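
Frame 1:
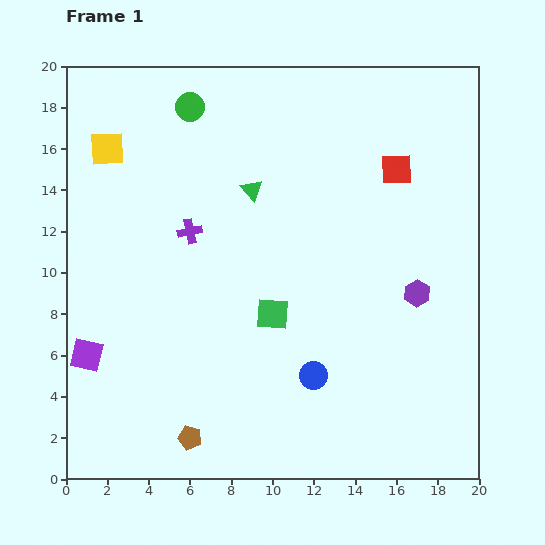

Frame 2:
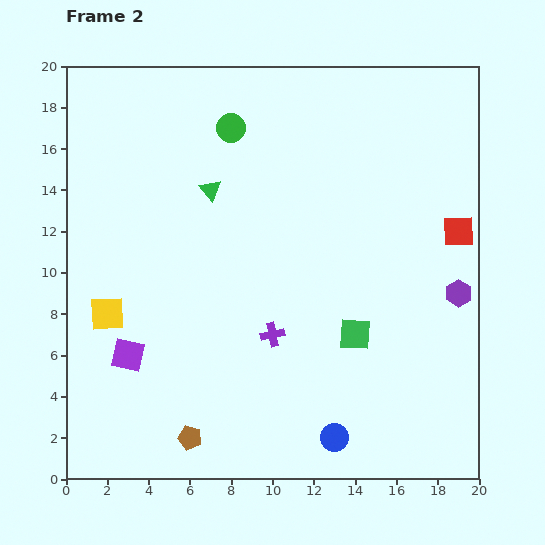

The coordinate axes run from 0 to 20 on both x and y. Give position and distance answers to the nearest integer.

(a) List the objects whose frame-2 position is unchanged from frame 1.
the brown pentagon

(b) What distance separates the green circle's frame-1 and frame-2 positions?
2

The green circle moved from (6, 18) to (8, 17), a distance of √(2² + 1²) ≈ 2.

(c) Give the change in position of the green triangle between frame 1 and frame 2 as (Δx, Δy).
(-2, 0)

The green triangle was at (9, 14) in frame 1 and (7, 14) in frame 2.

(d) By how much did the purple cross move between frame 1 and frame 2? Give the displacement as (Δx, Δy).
(4, -5)

The purple cross was at (6, 12) in frame 1 and (10, 7) in frame 2.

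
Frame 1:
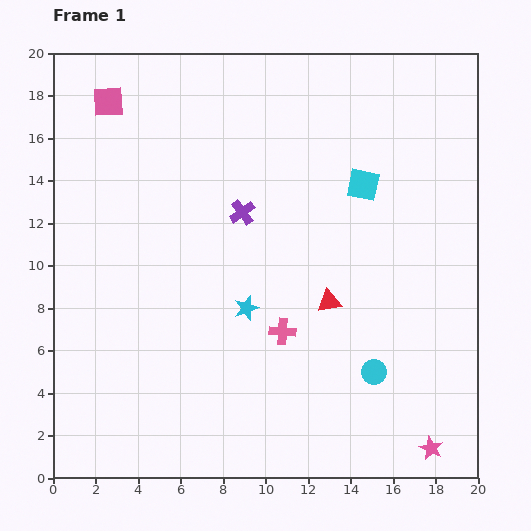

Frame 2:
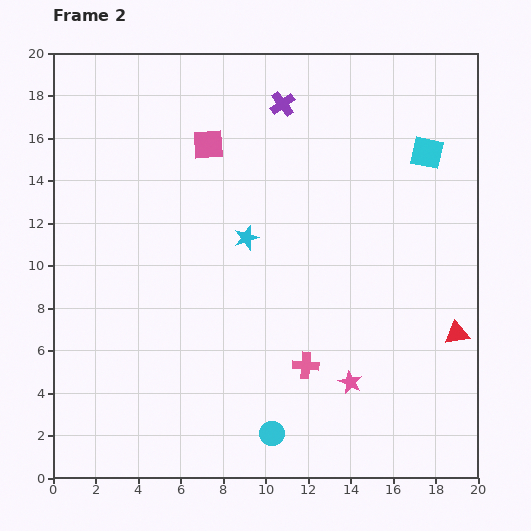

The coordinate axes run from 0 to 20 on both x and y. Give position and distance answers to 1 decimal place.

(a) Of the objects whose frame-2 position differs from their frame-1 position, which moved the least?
the pink cross

(moved 1.9)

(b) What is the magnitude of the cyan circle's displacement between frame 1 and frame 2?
5.6

The cyan circle moved from (15.1, 5.0) to (10.3, 2.1), a distance of √(4.8² + 2.9²) ≈ 5.6.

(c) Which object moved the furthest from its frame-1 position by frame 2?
the red triangle

(moved 6.2; next 5.6)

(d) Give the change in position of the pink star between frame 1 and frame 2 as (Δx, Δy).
(-3.8, 3.1)

The pink star was at (17.8, 1.4) in frame 1 and (14.0, 4.5) in frame 2.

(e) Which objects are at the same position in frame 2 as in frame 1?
none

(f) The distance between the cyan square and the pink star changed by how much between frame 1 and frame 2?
-1.4

Distance in frame 1: 12.8. Distance in frame 2: 11.4.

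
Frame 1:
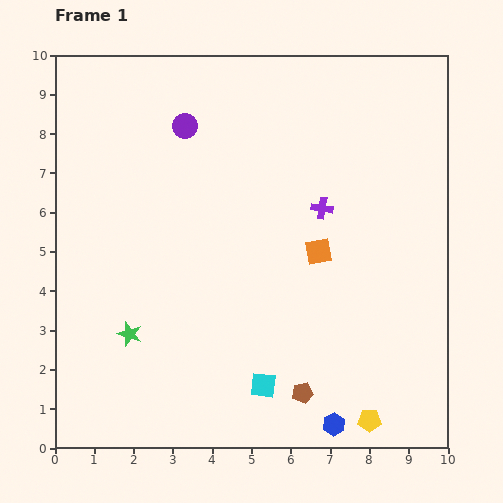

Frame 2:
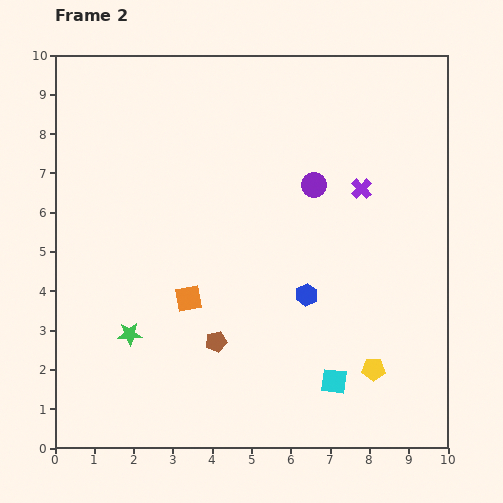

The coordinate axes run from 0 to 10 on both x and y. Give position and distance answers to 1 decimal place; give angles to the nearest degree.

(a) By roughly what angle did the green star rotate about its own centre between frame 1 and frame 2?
23° counter-clockwise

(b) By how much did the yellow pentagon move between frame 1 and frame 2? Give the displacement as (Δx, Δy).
(0.1, 1.3)

The yellow pentagon was at (8.0, 0.7) in frame 1 and (8.1, 2.0) in frame 2.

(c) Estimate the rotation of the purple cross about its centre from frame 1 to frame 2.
37° clockwise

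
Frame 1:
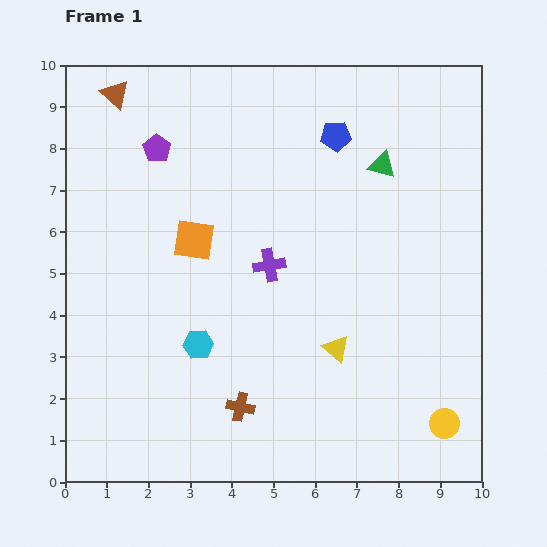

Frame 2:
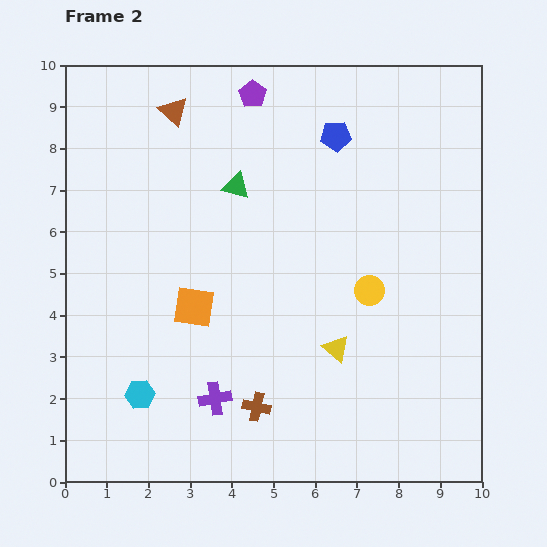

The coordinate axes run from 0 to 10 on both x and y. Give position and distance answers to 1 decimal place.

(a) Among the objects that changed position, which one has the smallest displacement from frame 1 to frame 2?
the brown cross

(moved 0.4)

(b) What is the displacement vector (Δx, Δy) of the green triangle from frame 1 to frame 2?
(-3.5, -0.5)

The green triangle was at (7.6, 7.6) in frame 1 and (4.1, 7.1) in frame 2.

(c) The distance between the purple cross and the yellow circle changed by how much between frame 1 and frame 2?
-1.2

Distance in frame 1: 5.7. Distance in frame 2: 4.5.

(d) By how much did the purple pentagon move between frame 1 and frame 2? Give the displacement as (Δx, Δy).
(2.3, 1.3)

The purple pentagon was at (2.2, 8.0) in frame 1 and (4.5, 9.3) in frame 2.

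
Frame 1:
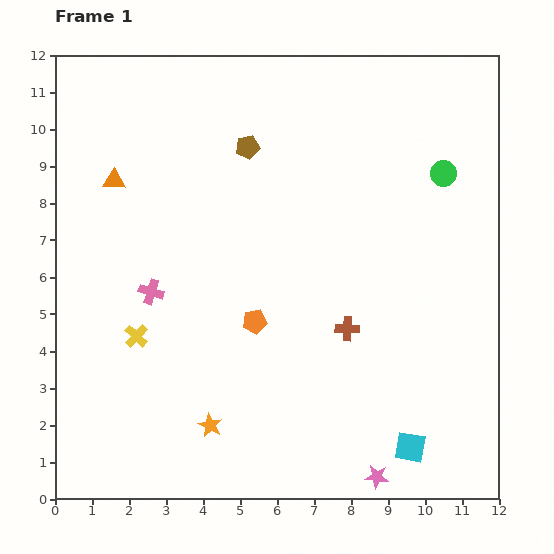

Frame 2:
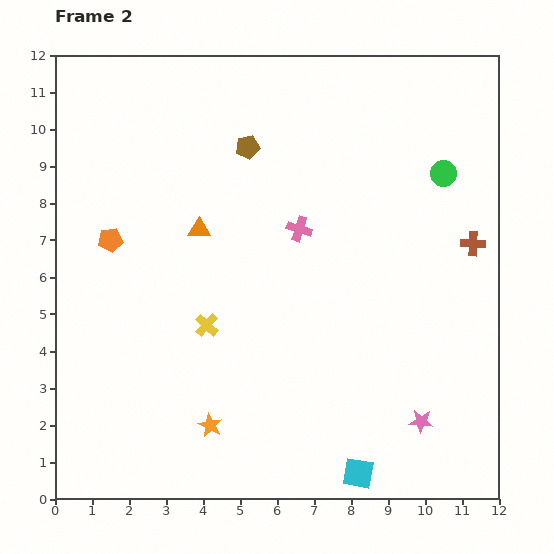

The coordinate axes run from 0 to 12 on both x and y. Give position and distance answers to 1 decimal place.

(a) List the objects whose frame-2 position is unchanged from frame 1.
the brown pentagon, the green circle, the orange star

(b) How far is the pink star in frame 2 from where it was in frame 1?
1.9

The pink star moved from (8.7, 0.6) to (9.9, 2.1), a distance of √(1.2² + 1.5²) ≈ 1.9.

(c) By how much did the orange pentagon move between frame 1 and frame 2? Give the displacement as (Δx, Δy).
(-3.9, 2.2)

The orange pentagon was at (5.4, 4.8) in frame 1 and (1.5, 7.0) in frame 2.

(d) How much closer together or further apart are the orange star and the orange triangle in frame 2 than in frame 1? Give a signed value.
-1.8

Distance in frame 1: 7.1. Distance in frame 2: 5.3.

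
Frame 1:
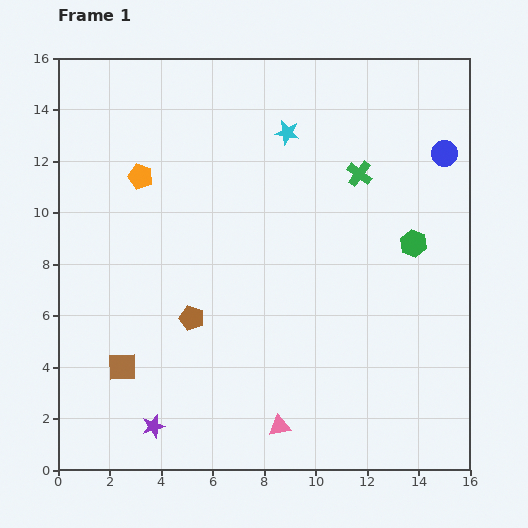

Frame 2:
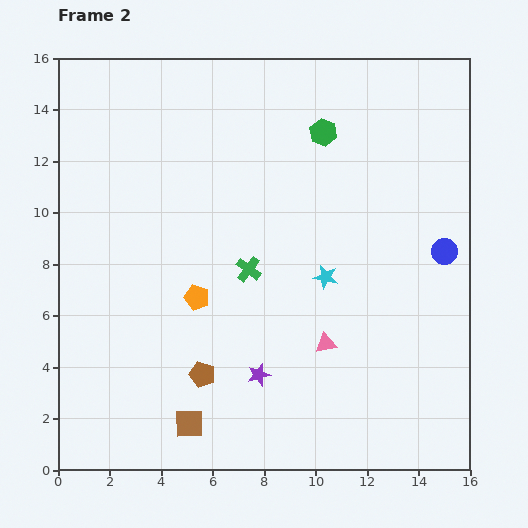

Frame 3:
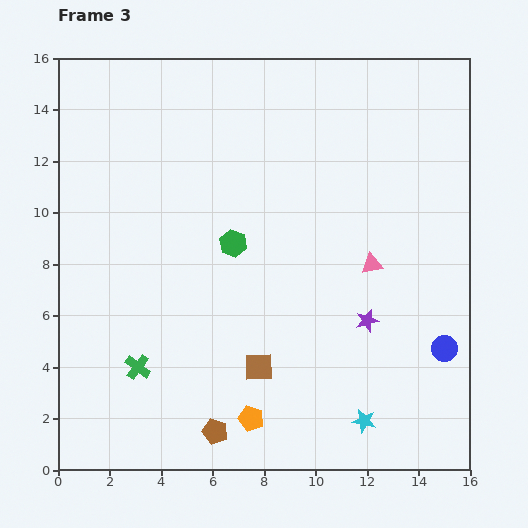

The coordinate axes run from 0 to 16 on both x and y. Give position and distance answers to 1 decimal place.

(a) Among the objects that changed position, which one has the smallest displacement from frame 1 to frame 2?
the brown pentagon

(moved 2.2)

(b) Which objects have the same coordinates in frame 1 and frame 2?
none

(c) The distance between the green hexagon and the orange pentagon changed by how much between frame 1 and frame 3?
-4.1

Distance in frame 1: 10.9. Distance in frame 3: 6.8.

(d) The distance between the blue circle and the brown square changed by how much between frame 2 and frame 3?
-4.8

Distance in frame 2: 12.0. Distance in frame 3: 7.2.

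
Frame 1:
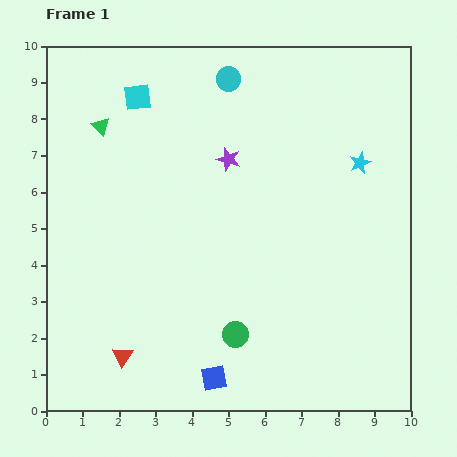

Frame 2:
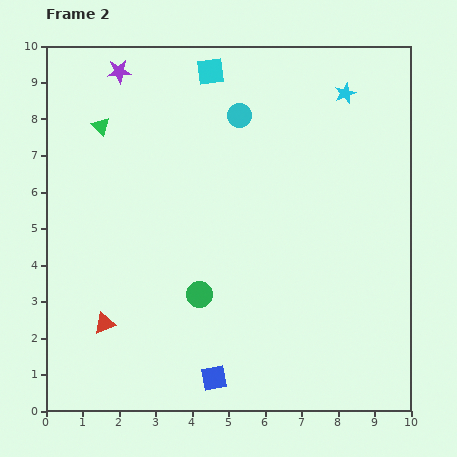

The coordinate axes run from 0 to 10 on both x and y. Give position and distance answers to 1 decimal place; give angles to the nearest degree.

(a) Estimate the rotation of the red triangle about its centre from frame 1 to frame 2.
37° clockwise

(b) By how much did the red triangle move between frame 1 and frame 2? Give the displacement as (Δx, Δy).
(-0.5, 0.9)

The red triangle was at (2.1, 1.5) in frame 1 and (1.6, 2.4) in frame 2.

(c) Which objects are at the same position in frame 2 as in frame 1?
the blue square, the green triangle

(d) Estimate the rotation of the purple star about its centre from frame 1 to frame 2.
21° counter-clockwise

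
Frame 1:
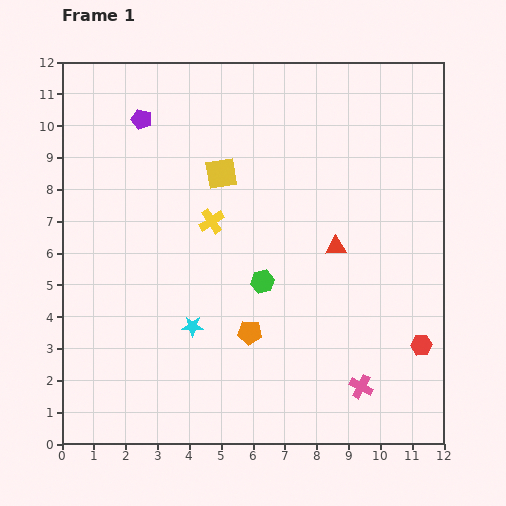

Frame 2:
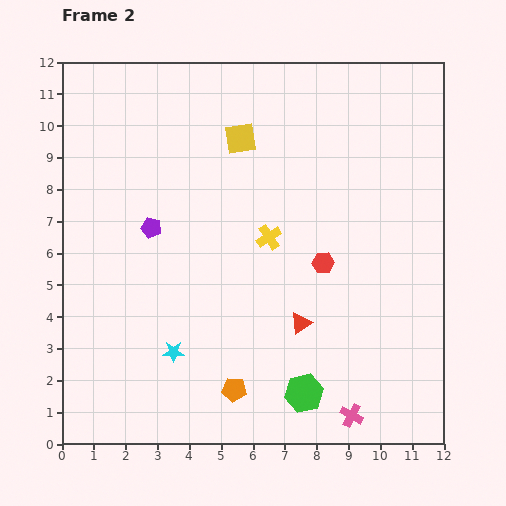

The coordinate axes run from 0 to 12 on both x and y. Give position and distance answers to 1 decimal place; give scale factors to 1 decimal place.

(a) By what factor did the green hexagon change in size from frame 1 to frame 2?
1.6×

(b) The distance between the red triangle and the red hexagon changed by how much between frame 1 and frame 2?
-2.1

Distance in frame 1: 4.1. Distance in frame 2: 2.0.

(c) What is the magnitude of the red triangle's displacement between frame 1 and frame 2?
2.6

The red triangle moved from (8.6, 6.2) to (7.5, 3.8), a distance of √(1.1² + 2.4²) ≈ 2.6.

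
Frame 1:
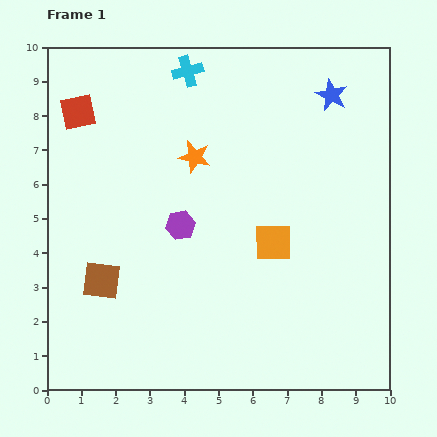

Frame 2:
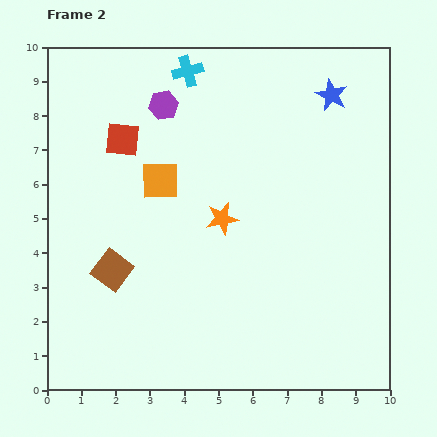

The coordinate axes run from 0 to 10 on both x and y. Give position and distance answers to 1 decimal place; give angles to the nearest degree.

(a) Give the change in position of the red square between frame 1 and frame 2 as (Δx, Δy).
(1.3, -0.8)

The red square was at (0.9, 8.1) in frame 1 and (2.2, 7.3) in frame 2.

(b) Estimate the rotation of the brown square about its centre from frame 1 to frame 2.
30° clockwise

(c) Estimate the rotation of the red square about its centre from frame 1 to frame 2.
16° clockwise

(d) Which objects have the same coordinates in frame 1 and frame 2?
the blue star, the cyan cross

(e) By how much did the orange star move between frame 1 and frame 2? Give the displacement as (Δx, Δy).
(0.8, -1.8)

The orange star was at (4.3, 6.8) in frame 1 and (5.1, 5.0) in frame 2.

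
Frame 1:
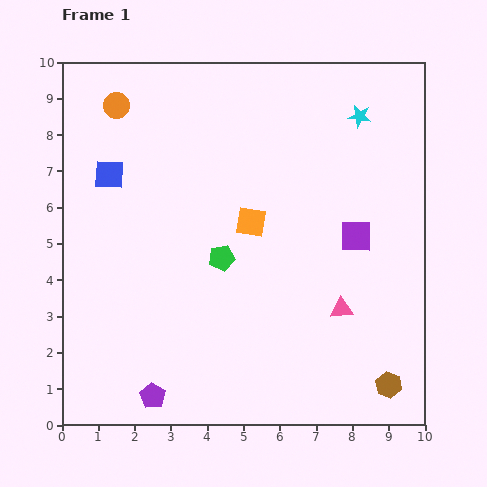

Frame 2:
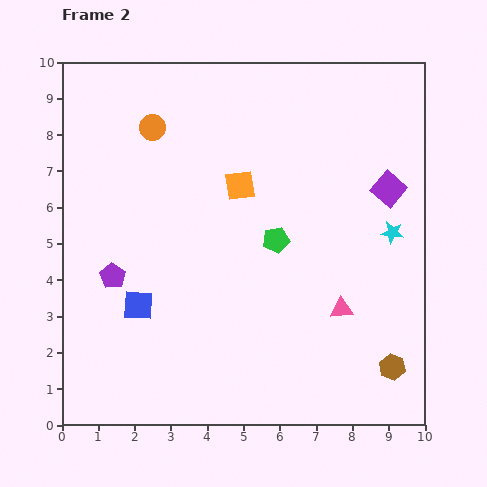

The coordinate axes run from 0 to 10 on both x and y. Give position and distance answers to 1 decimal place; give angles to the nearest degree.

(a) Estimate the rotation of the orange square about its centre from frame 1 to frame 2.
17° counter-clockwise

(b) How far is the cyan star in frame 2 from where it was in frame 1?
3.3

The cyan star moved from (8.2, 8.5) to (9.1, 5.3), a distance of √(0.9² + 3.2²) ≈ 3.3.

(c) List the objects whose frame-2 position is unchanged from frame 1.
the pink triangle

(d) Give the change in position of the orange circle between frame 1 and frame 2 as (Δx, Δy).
(1.0, -0.6)

The orange circle was at (1.5, 8.8) in frame 1 and (2.5, 8.2) in frame 2.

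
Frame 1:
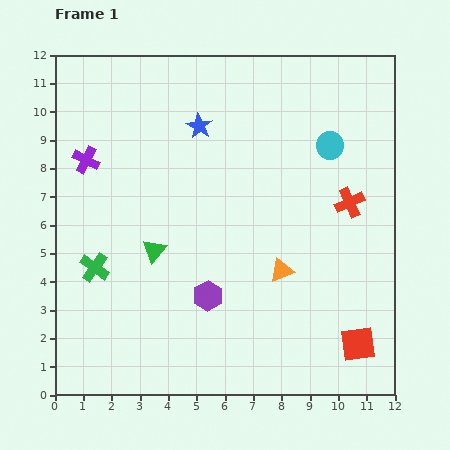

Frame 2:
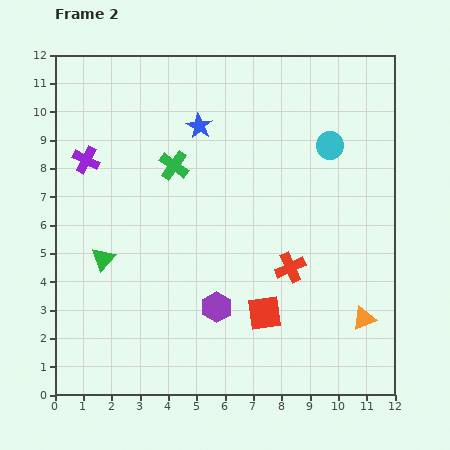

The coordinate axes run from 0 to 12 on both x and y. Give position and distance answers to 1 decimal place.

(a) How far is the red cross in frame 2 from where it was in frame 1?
3.1

The red cross moved from (10.4, 6.8) to (8.3, 4.5), a distance of √(2.1² + 2.3²) ≈ 3.1.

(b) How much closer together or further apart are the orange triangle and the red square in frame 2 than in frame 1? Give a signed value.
-0.2

Distance in frame 1: 3.7. Distance in frame 2: 3.5.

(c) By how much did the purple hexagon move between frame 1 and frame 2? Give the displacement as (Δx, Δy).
(0.3, -0.4)

The purple hexagon was at (5.4, 3.5) in frame 1 and (5.7, 3.1) in frame 2.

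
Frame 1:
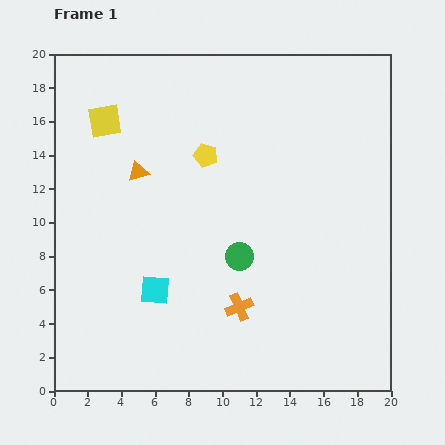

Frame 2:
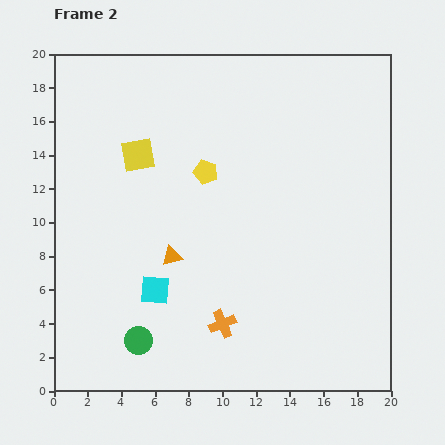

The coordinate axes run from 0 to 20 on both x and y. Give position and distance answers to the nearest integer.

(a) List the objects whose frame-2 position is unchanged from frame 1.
the cyan square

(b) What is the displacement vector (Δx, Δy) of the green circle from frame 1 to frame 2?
(-6, -5)

The green circle was at (11, 8) in frame 1 and (5, 3) in frame 2.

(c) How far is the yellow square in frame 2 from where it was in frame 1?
3

The yellow square moved from (3, 16) to (5, 14), a distance of √(2² + 2²) ≈ 3.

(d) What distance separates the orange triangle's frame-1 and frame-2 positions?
5

The orange triangle moved from (5, 13) to (7, 8), a distance of √(2² + 5²) ≈ 5.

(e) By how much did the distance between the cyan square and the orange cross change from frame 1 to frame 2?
-1

Distance in frame 1: 5. Distance in frame 2: 4.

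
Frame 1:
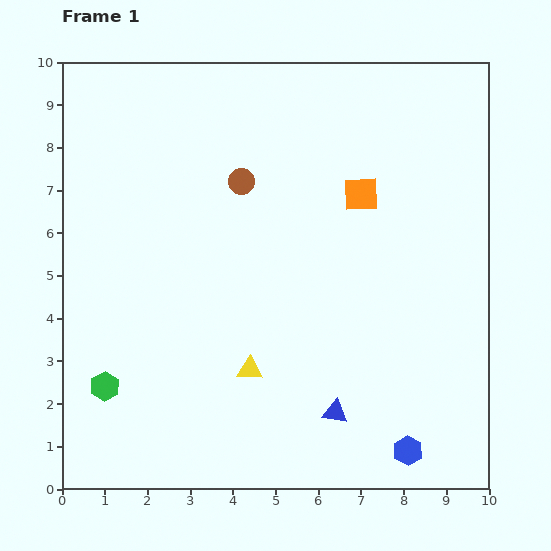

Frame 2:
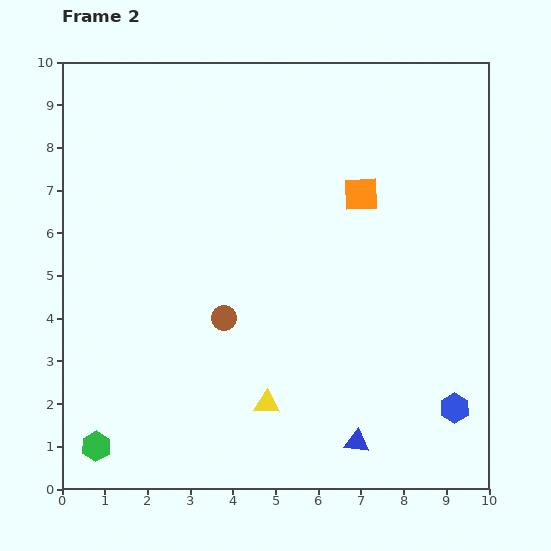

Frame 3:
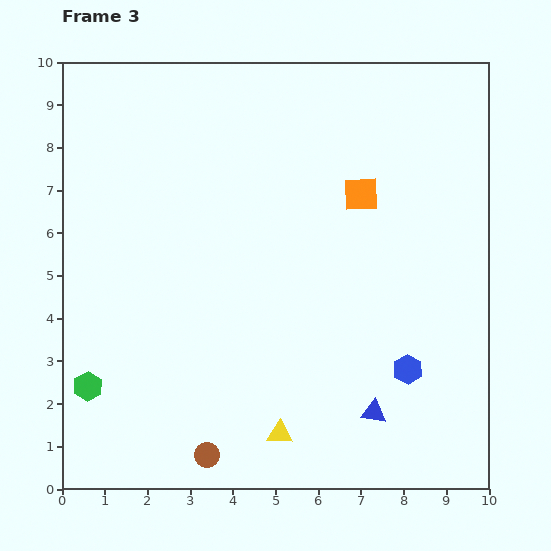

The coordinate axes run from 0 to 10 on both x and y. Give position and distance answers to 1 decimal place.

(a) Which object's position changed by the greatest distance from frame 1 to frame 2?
the brown circle

(moved 3.2; next 1.5)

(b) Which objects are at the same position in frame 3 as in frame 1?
the orange square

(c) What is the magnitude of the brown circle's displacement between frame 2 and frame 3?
3.2

The brown circle moved from (3.8, 4.0) to (3.4, 0.8), a distance of √(0.4² + 3.2²) ≈ 3.2.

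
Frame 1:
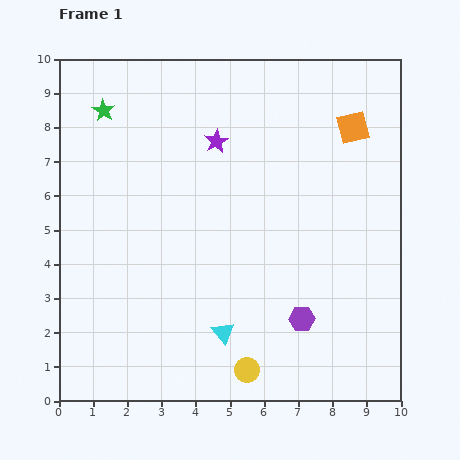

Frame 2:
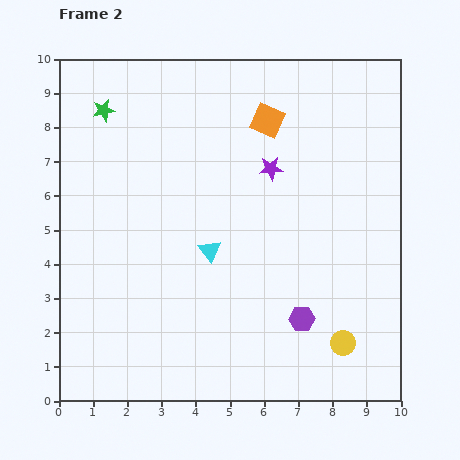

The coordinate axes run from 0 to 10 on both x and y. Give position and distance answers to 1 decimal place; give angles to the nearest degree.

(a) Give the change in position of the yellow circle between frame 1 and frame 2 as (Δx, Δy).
(2.8, 0.8)

The yellow circle was at (5.5, 0.9) in frame 1 and (8.3, 1.7) in frame 2.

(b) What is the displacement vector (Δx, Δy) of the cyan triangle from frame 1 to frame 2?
(-0.4, 2.4)

The cyan triangle was at (4.8, 2.0) in frame 1 and (4.4, 4.4) in frame 2.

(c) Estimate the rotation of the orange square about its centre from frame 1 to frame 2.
37° clockwise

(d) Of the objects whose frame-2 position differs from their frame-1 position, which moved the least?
the purple star

(moved 1.8)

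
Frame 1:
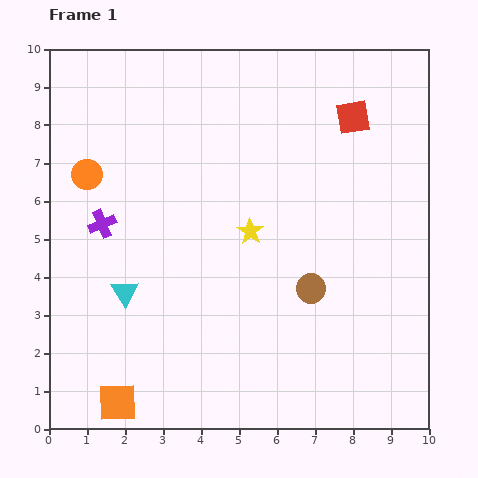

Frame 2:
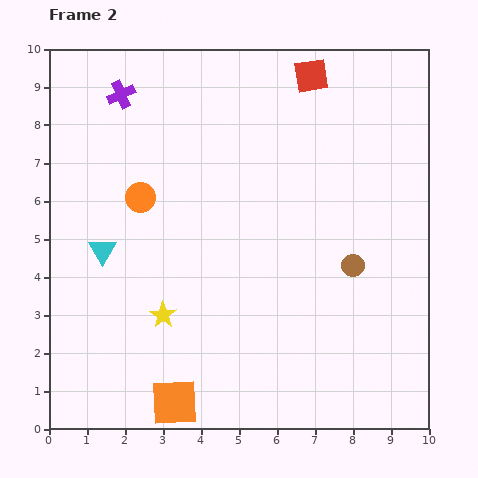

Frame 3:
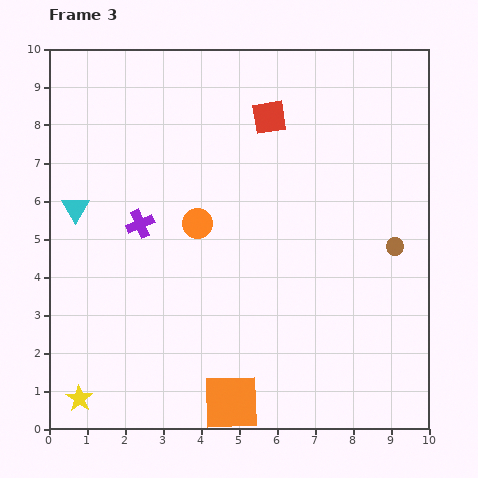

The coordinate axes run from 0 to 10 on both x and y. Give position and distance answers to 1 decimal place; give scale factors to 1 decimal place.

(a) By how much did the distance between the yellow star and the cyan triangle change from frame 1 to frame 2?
-1.4

Distance in frame 1: 3.7. Distance in frame 2: 2.3.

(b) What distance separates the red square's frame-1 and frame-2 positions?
1.6

The red square moved from (8.0, 8.2) to (6.9, 9.3), a distance of √(1.1² + 1.1²) ≈ 1.6.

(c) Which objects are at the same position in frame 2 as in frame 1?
none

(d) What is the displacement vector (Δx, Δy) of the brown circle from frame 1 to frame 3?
(2.2, 1.1)

The brown circle was at (6.9, 3.7) in frame 1 and (9.1, 4.8) in frame 3.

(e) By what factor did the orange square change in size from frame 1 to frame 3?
1.5×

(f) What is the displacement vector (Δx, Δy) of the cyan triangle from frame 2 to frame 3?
(-0.7, 1.1)

The cyan triangle was at (1.4, 4.7) in frame 2 and (0.7, 5.8) in frame 3.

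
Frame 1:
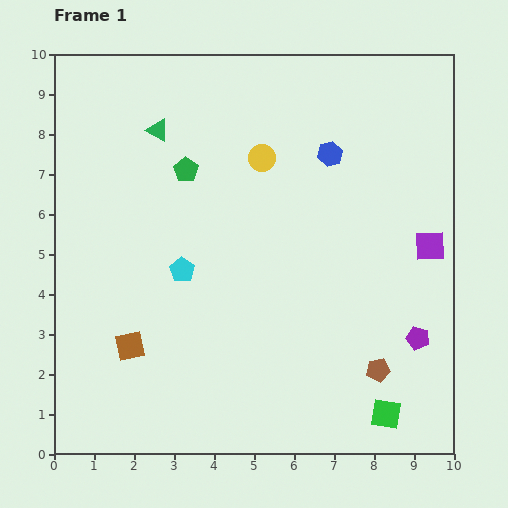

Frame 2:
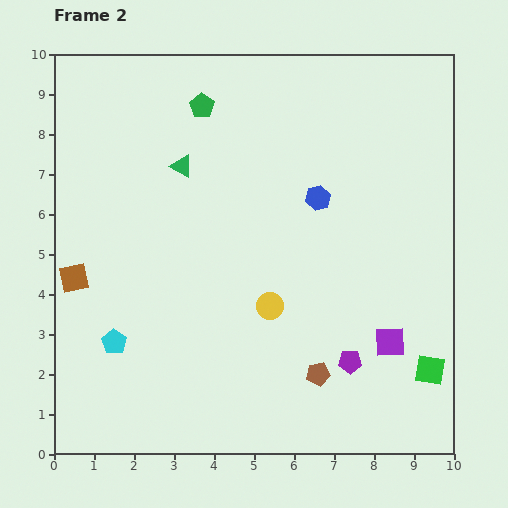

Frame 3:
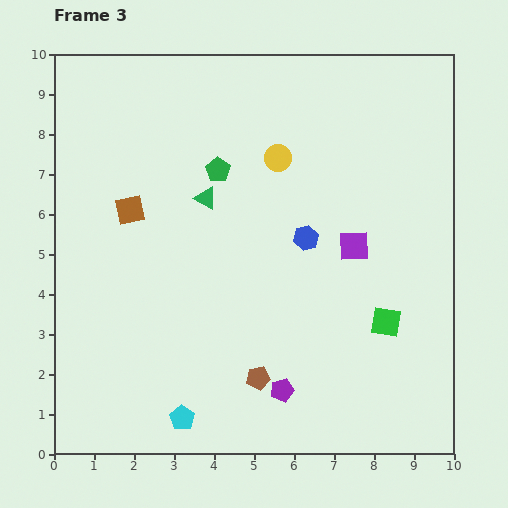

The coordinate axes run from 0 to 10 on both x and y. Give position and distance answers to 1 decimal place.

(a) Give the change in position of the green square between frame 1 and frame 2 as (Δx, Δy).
(1.1, 1.1)

The green square was at (8.3, 1.0) in frame 1 and (9.4, 2.1) in frame 2.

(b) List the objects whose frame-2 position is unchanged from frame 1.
none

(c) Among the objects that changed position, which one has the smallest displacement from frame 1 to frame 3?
the yellow circle

(moved 0.4)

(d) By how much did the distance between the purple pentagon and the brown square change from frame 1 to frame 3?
-1.3

Distance in frame 1: 7.2. Distance in frame 3: 5.9.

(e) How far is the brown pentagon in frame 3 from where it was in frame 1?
3.0

The brown pentagon moved from (8.1, 2.1) to (5.1, 1.9), a distance of √(3.0² + 0.2²) ≈ 3.0.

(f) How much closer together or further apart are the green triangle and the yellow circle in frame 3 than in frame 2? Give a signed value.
-2.0

Distance in frame 2: 4.1. Distance in frame 3: 2.1.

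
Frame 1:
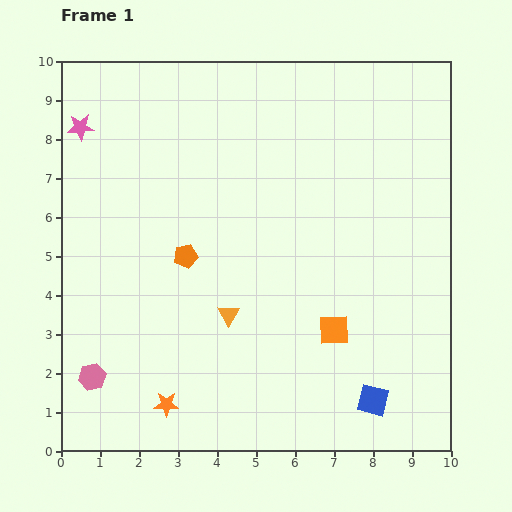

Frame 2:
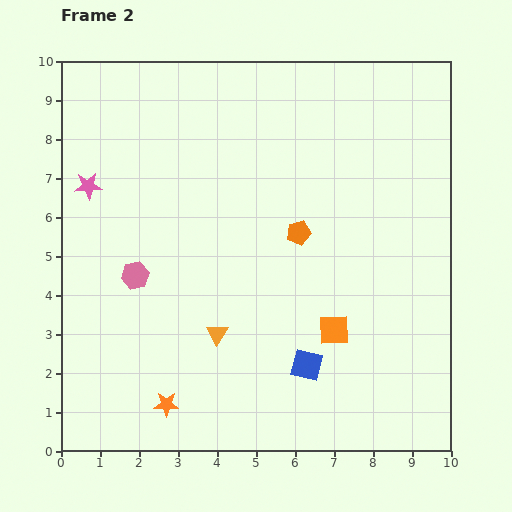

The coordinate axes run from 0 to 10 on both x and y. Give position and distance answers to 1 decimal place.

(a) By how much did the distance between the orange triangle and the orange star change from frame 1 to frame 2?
-0.6

Distance in frame 1: 2.8. Distance in frame 2: 2.2.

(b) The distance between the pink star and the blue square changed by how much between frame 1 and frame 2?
-3.1

Distance in frame 1: 10.3. Distance in frame 2: 7.2.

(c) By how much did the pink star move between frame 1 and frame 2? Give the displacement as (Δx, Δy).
(0.2, -1.5)

The pink star was at (0.5, 8.3) in frame 1 and (0.7, 6.8) in frame 2.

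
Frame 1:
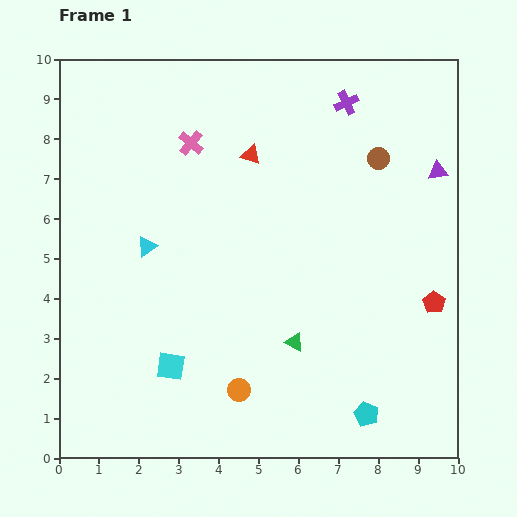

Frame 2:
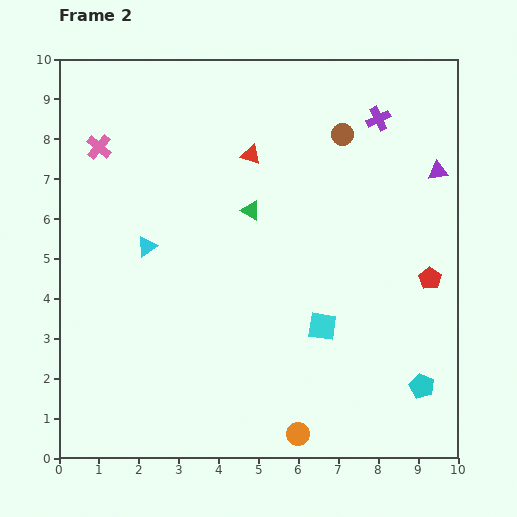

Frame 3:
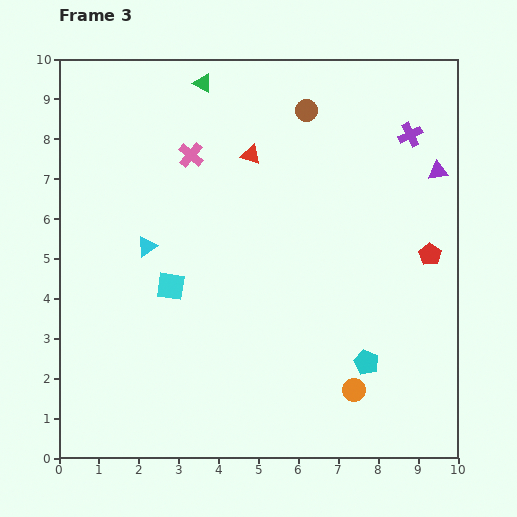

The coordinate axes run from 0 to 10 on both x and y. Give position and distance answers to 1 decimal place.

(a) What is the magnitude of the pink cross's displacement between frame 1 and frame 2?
2.3

The pink cross moved from (3.3, 7.9) to (1.0, 7.8), a distance of √(2.3² + 0.1²) ≈ 2.3.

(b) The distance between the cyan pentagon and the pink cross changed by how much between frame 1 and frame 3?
-1.3

Distance in frame 1: 8.1. Distance in frame 3: 6.8.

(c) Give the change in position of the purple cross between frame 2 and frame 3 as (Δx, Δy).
(0.8, -0.4)

The purple cross was at (8.0, 8.5) in frame 2 and (8.8, 8.1) in frame 3.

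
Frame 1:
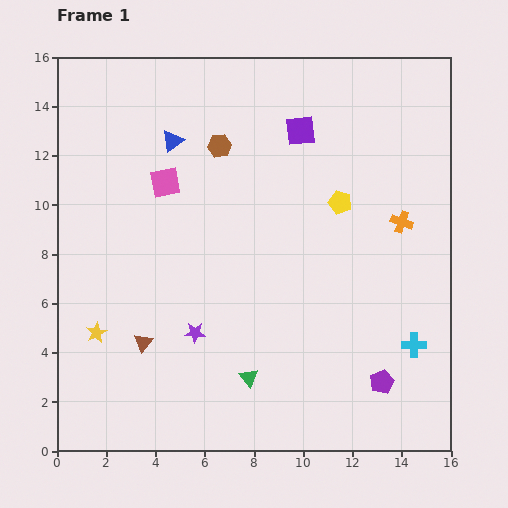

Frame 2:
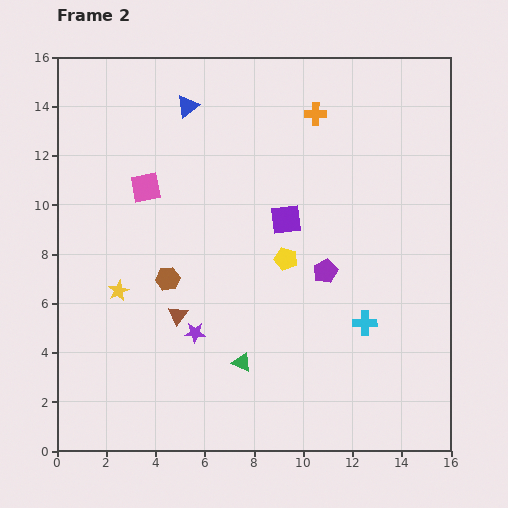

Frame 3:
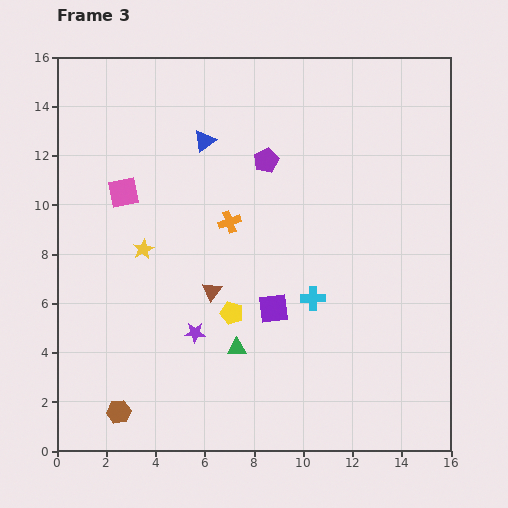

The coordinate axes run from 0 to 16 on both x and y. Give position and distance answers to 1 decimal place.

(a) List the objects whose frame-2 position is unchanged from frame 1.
the purple star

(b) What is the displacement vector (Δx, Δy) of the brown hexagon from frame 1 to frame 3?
(-4.1, -10.8)

The brown hexagon was at (6.6, 12.4) in frame 1 and (2.5, 1.6) in frame 3.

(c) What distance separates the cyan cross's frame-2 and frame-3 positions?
2.3

The cyan cross moved from (12.5, 5.2) to (10.4, 6.2), a distance of √(2.1² + 1.0²) ≈ 2.3.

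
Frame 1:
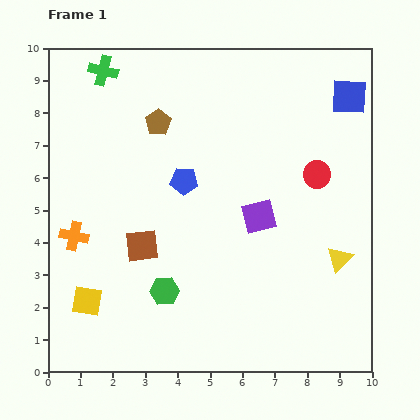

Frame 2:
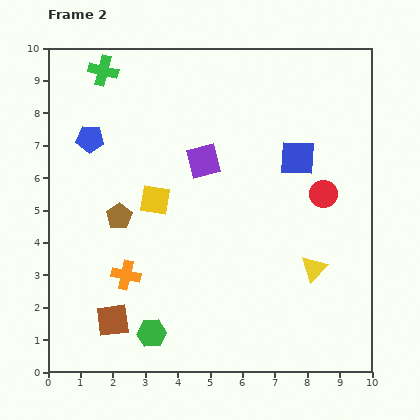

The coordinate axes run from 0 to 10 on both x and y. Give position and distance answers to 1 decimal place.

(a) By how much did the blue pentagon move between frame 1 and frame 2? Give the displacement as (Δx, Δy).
(-2.9, 1.3)

The blue pentagon was at (4.2, 5.9) in frame 1 and (1.3, 7.2) in frame 2.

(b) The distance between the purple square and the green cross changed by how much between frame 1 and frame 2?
-2.4

Distance in frame 1: 6.6. Distance in frame 2: 4.2.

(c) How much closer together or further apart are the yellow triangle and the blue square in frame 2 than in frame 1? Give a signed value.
-1.6

Distance in frame 1: 5.0. Distance in frame 2: 3.4.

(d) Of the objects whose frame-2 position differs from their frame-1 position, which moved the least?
the red circle

(moved 0.6)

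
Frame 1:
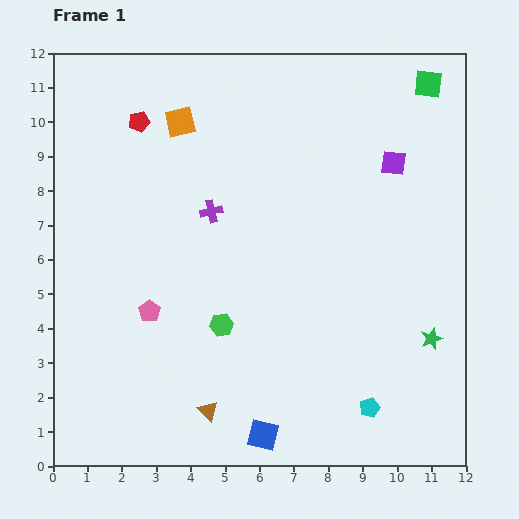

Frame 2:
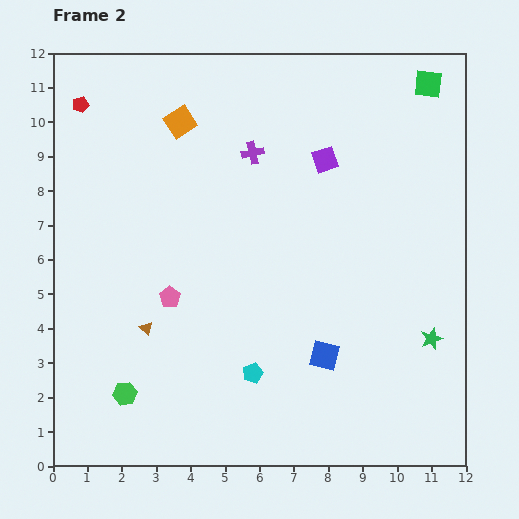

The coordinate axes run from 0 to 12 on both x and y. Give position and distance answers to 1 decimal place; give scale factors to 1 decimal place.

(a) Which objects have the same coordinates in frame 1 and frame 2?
the orange square, the green star, the green square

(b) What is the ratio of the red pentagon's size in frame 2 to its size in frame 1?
0.8×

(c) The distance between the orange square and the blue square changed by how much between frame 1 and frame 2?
-1.4

Distance in frame 1: 9.4. Distance in frame 2: 8.0.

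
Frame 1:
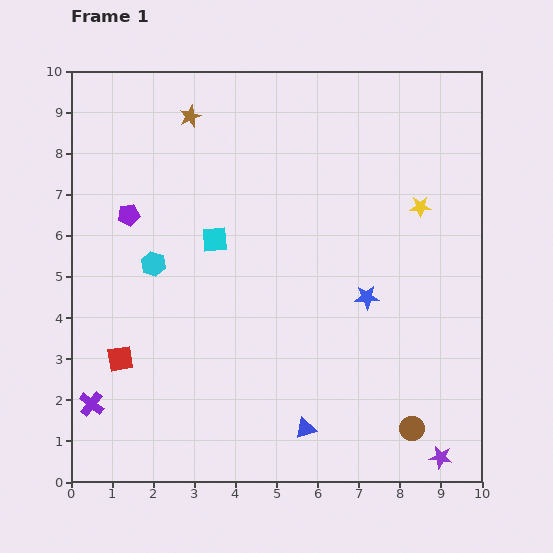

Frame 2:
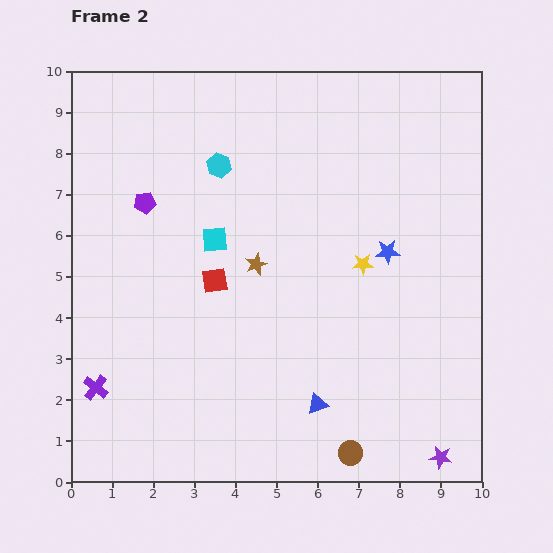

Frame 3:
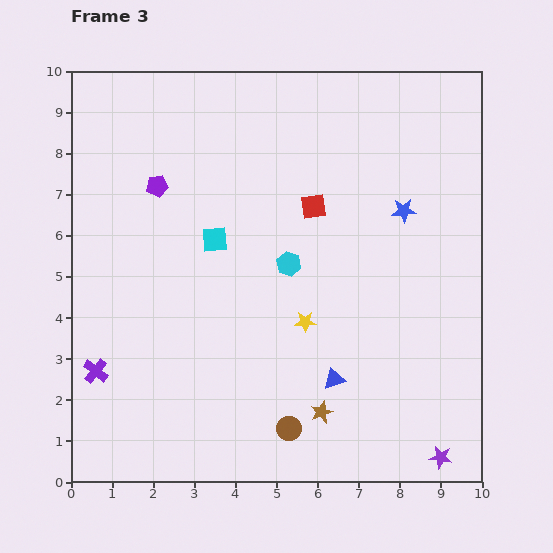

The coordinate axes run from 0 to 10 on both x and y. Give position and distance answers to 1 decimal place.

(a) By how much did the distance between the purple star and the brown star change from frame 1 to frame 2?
-3.8

Distance in frame 1: 10.3. Distance in frame 2: 6.5.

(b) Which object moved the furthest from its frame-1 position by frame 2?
the brown star

(moved 3.9; next 3.0)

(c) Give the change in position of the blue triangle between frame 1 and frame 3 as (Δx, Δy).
(0.7, 1.2)

The blue triangle was at (5.7, 1.3) in frame 1 and (6.4, 2.5) in frame 3.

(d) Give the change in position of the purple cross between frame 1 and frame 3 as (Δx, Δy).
(0.1, 0.8)

The purple cross was at (0.5, 1.9) in frame 1 and (0.6, 2.7) in frame 3.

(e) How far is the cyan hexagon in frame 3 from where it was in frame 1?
3.3

The cyan hexagon moved from (2.0, 5.3) to (5.3, 5.3), a distance of √(3.3² + 0.0²) ≈ 3.3.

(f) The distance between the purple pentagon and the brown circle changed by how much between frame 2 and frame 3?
-1.2

Distance in frame 2: 7.9. Distance in frame 3: 6.7.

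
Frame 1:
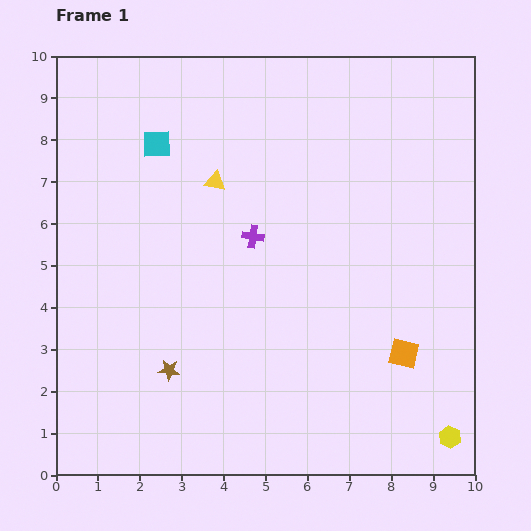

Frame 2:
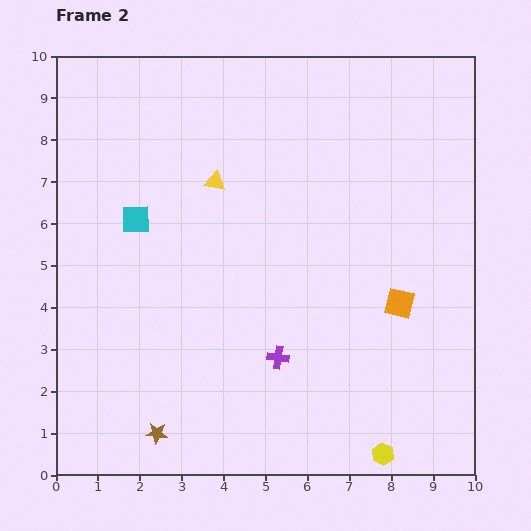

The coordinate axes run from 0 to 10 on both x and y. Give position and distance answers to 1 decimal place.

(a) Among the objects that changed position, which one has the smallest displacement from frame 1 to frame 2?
the orange square

(moved 1.2)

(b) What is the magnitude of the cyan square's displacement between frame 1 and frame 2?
1.9

The cyan square moved from (2.4, 7.9) to (1.9, 6.1), a distance of √(0.5² + 1.8²) ≈ 1.9.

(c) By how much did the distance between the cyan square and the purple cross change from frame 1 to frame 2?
+1.5

Distance in frame 1: 3.2. Distance in frame 2: 4.7.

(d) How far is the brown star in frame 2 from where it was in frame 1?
1.5

The brown star moved from (2.7, 2.5) to (2.4, 1.0), a distance of √(0.3² + 1.5²) ≈ 1.5.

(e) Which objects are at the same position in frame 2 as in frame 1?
the yellow triangle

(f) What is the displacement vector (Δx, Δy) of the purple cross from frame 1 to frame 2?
(0.6, -2.9)

The purple cross was at (4.7, 5.7) in frame 1 and (5.3, 2.8) in frame 2.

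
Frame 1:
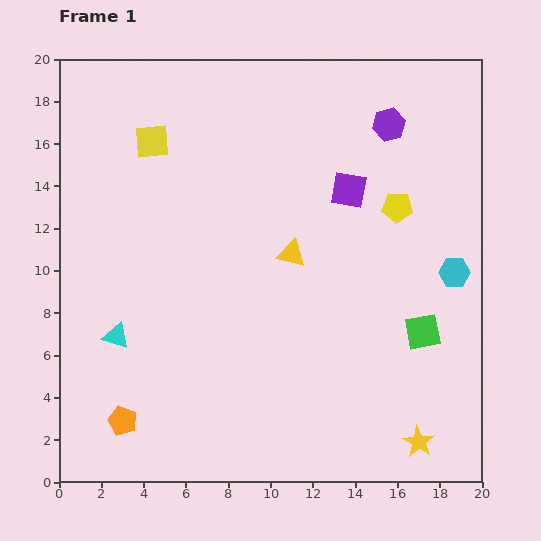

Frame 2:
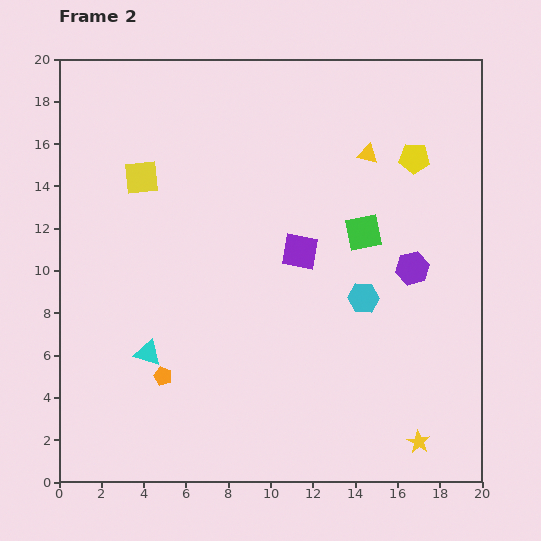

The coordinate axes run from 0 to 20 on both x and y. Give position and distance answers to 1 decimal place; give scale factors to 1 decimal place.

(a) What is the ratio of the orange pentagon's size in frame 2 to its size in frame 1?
0.6×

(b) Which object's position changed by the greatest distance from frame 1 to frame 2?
the purple hexagon

(moved 6.9; next 5.9)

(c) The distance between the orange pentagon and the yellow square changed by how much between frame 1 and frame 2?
-3.8

Distance in frame 1: 13.3. Distance in frame 2: 9.5.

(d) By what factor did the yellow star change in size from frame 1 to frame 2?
0.7×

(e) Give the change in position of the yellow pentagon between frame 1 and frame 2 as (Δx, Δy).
(0.8, 2.3)

The yellow pentagon was at (16.0, 13.0) in frame 1 and (16.8, 15.3) in frame 2.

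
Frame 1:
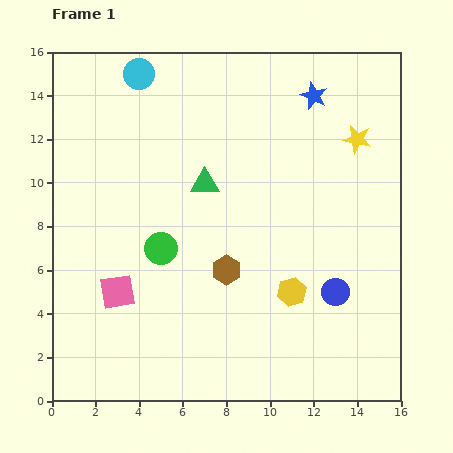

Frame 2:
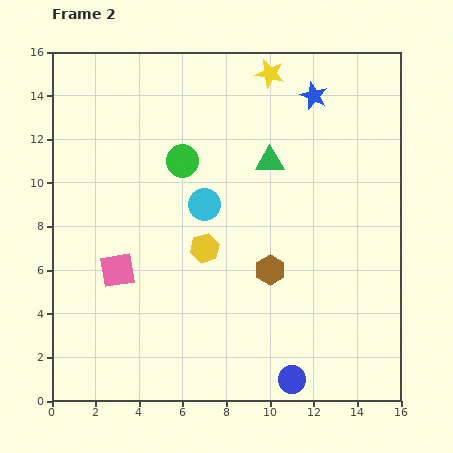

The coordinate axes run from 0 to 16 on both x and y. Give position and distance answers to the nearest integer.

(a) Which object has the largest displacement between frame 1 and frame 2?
the cyan circle

(moved 7; next 5)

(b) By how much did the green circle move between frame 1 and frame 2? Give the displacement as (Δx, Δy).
(1, 4)

The green circle was at (5, 7) in frame 1 and (6, 11) in frame 2.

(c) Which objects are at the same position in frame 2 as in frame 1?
the blue star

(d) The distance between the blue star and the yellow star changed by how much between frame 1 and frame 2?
-1

Distance in frame 1: 3. Distance in frame 2: 2.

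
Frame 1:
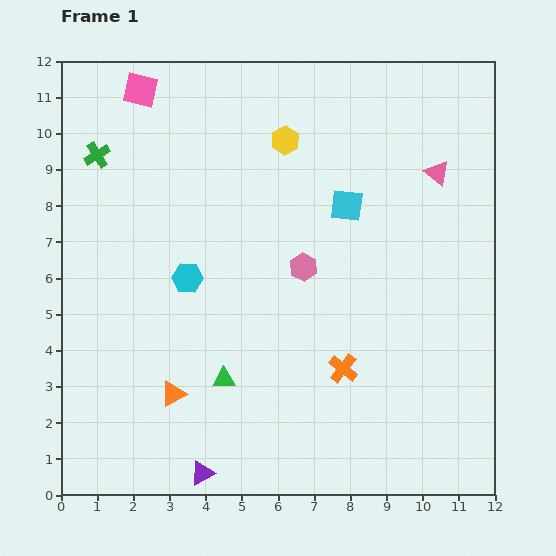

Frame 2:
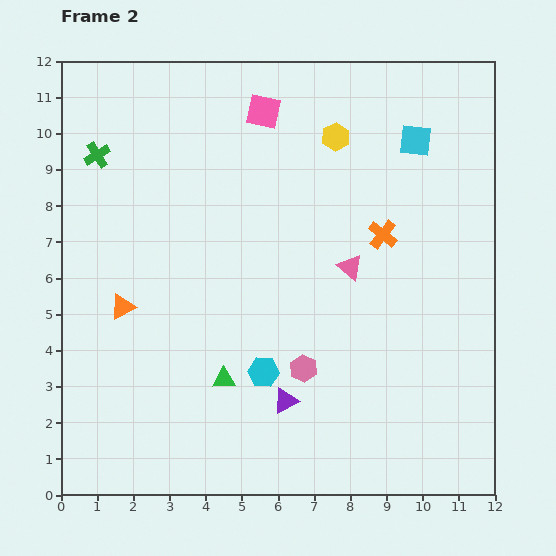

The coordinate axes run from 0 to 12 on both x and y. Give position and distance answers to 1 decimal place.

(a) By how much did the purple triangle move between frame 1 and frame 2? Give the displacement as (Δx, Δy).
(2.3, 2.0)

The purple triangle was at (3.9, 0.6) in frame 1 and (6.2, 2.6) in frame 2.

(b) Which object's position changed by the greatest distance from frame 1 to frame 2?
the orange cross

(moved 3.9; next 3.5)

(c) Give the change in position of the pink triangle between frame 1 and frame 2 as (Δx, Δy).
(-2.4, -2.6)

The pink triangle was at (10.4, 8.9) in frame 1 and (8.0, 6.3) in frame 2.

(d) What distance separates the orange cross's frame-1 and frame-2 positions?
3.9

The orange cross moved from (7.8, 3.5) to (8.9, 7.2), a distance of √(1.1² + 3.7²) ≈ 3.9.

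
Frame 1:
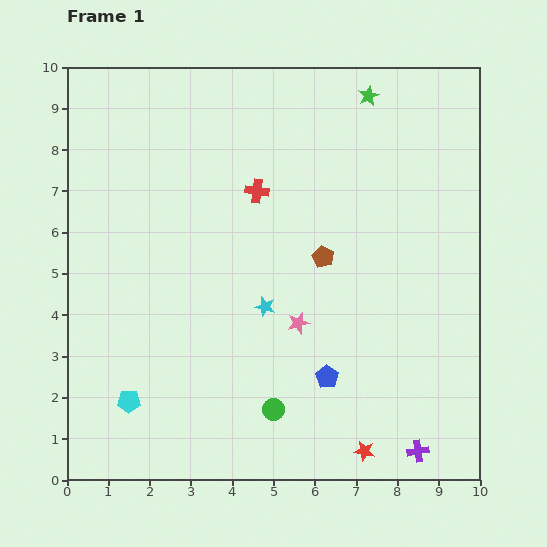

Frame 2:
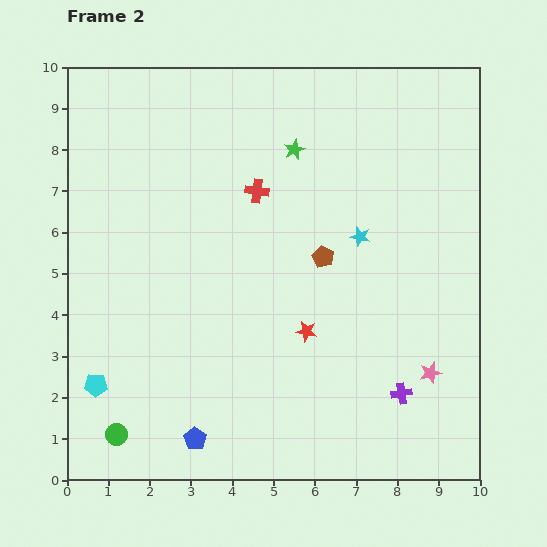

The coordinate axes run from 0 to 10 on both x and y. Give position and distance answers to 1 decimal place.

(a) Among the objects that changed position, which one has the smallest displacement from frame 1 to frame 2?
the cyan pentagon

(moved 0.9)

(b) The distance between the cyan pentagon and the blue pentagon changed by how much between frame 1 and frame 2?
-2.1

Distance in frame 1: 4.8. Distance in frame 2: 2.7.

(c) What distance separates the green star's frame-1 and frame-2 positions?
2.2

The green star moved from (7.3, 9.3) to (5.5, 8.0), a distance of √(1.8² + 1.3²) ≈ 2.2.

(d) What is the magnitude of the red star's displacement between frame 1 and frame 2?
3.2

The red star moved from (7.2, 0.7) to (5.8, 3.6), a distance of √(1.4² + 2.9²) ≈ 3.2.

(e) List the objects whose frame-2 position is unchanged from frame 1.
the brown pentagon, the red cross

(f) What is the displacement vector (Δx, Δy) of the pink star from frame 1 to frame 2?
(3.2, -1.2)

The pink star was at (5.6, 3.8) in frame 1 and (8.8, 2.6) in frame 2.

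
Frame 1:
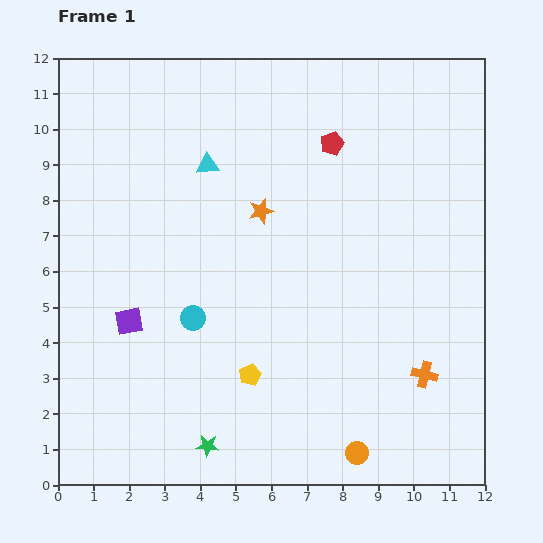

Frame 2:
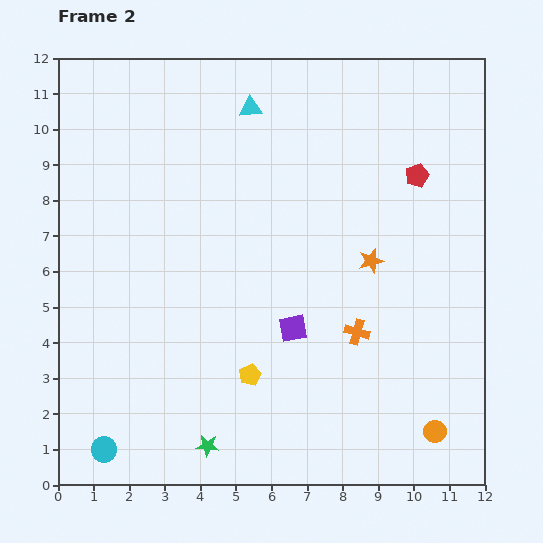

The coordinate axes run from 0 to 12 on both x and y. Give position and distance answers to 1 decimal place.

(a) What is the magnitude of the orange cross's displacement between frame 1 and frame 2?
2.2

The orange cross moved from (10.3, 3.1) to (8.4, 4.3), a distance of √(1.9² + 1.2²) ≈ 2.2.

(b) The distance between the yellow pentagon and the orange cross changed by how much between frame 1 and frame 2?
-1.7

Distance in frame 1: 4.9. Distance in frame 2: 3.2.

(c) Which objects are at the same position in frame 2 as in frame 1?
the yellow pentagon, the green star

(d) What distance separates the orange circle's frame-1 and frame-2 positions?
2.3

The orange circle moved from (8.4, 0.9) to (10.6, 1.5), a distance of √(2.2² + 0.6²) ≈ 2.3.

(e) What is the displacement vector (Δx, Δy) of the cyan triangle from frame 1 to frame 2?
(1.2, 1.6)

The cyan triangle was at (4.2, 9.0) in frame 1 and (5.4, 10.6) in frame 2.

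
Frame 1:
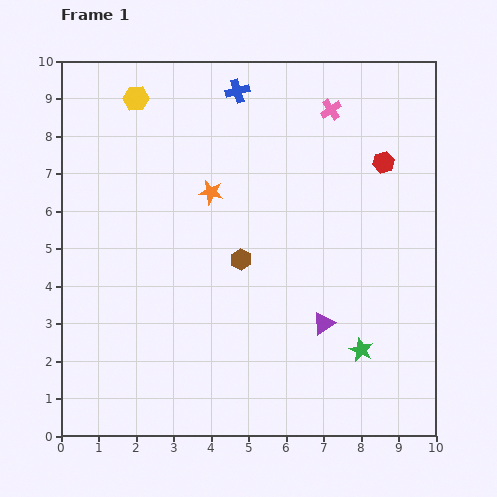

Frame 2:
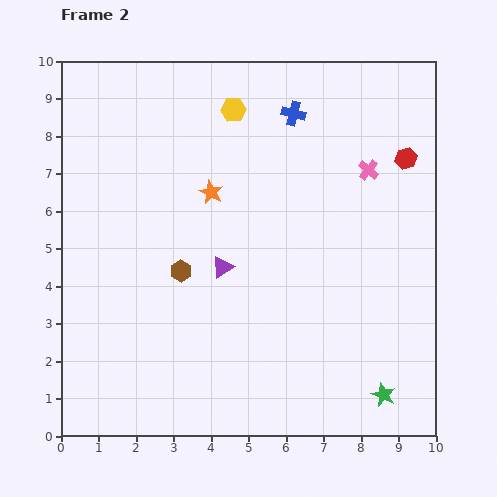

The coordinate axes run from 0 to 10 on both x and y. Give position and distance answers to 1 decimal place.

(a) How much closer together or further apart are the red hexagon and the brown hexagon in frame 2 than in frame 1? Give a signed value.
+2.1

Distance in frame 1: 4.6. Distance in frame 2: 6.7.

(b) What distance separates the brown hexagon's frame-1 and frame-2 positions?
1.6

The brown hexagon moved from (4.8, 4.7) to (3.2, 4.4), a distance of √(1.6² + 0.3²) ≈ 1.6.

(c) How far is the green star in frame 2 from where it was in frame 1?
1.3

The green star moved from (8.0, 2.3) to (8.6, 1.1), a distance of √(0.6² + 1.2²) ≈ 1.3.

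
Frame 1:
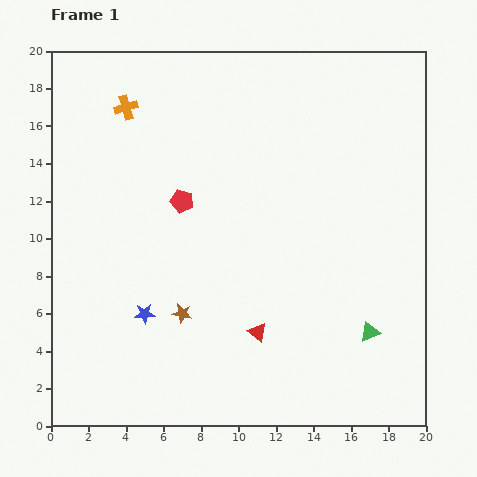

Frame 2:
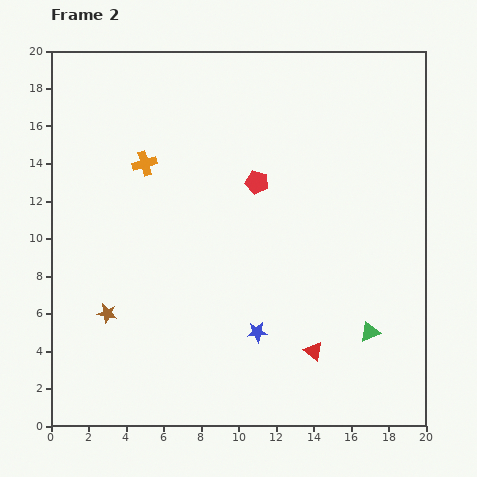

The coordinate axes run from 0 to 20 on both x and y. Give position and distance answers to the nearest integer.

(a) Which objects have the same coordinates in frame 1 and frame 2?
the green triangle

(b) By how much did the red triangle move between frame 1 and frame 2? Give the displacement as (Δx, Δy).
(3, -1)

The red triangle was at (11, 5) in frame 1 and (14, 4) in frame 2.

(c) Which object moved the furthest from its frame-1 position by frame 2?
the blue star

(moved 6; next 4)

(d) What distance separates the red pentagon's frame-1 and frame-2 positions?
4

The red pentagon moved from (7, 12) to (11, 13), a distance of √(4² + 1²) ≈ 4.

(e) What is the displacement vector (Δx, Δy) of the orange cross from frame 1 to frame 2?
(1, -3)

The orange cross was at (4, 17) in frame 1 and (5, 14) in frame 2.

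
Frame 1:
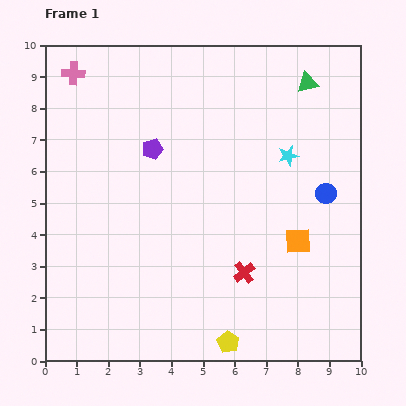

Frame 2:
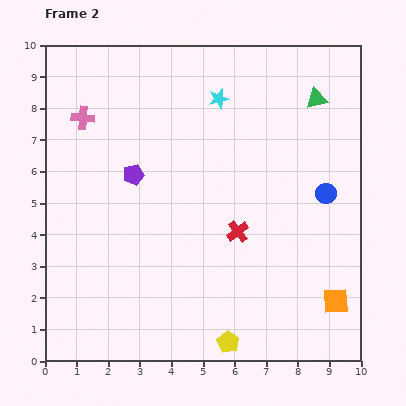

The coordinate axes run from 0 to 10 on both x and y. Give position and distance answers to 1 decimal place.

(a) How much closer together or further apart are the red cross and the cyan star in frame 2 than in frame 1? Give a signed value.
+0.2

Distance in frame 1: 4.0. Distance in frame 2: 4.2.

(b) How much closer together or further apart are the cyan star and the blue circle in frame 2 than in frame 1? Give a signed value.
+2.8

Distance in frame 1: 1.7. Distance in frame 2: 4.5.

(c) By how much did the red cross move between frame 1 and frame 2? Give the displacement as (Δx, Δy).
(-0.2, 1.3)

The red cross was at (6.3, 2.8) in frame 1 and (6.1, 4.1) in frame 2.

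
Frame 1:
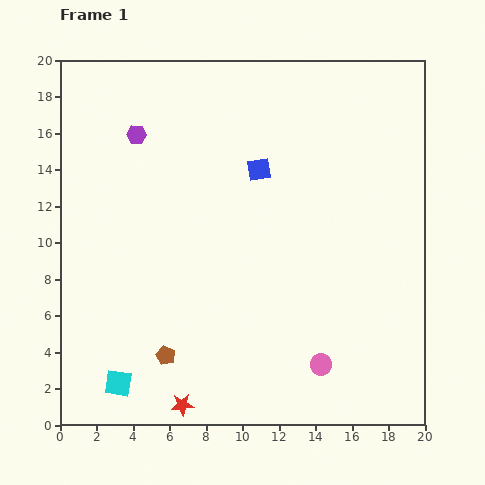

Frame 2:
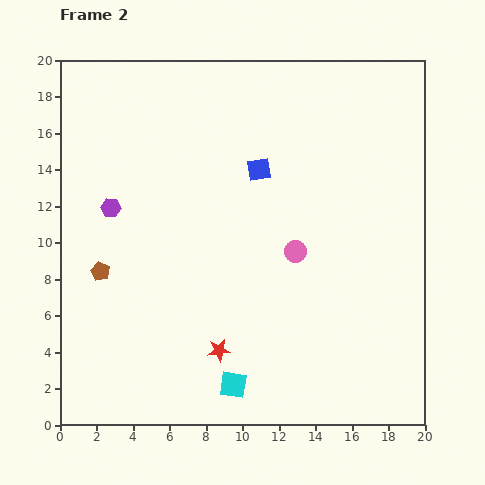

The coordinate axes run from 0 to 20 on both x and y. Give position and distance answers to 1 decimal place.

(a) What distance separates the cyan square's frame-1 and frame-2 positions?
6.3

The cyan square moved from (3.2, 2.3) to (9.5, 2.2), a distance of √(6.3² + 0.1²) ≈ 6.3.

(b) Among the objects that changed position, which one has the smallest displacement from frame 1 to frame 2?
the red star

(moved 3.6)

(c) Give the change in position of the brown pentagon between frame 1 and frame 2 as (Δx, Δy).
(-3.6, 4.6)

The brown pentagon was at (5.8, 3.8) in frame 1 and (2.2, 8.4) in frame 2.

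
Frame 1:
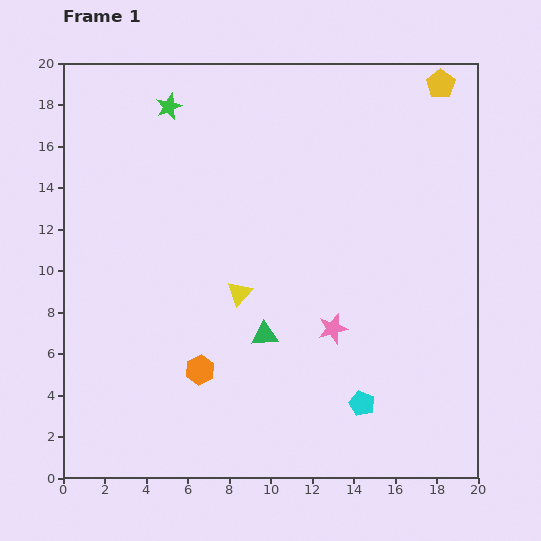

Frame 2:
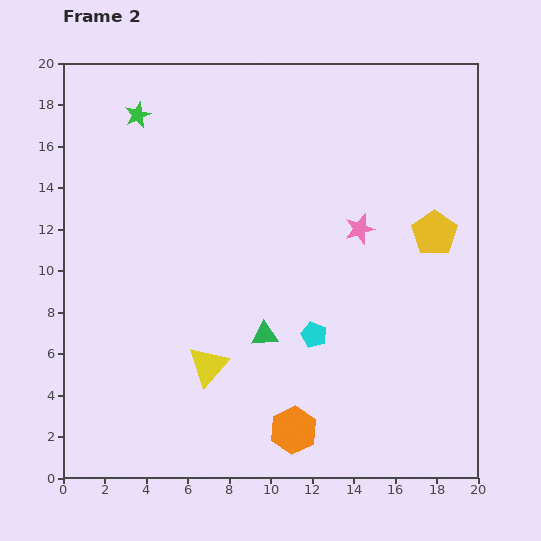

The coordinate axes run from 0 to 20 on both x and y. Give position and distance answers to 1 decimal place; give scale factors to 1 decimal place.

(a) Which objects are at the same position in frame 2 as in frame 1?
the green triangle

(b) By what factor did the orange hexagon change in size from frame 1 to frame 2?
1.6×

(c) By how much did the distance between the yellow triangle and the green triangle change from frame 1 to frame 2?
+0.8

Distance in frame 1: 2.3. Distance in frame 2: 3.1.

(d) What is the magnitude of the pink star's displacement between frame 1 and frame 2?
5.0

The pink star moved from (13.0, 7.2) to (14.3, 12.0), a distance of √(1.3² + 4.8²) ≈ 5.0.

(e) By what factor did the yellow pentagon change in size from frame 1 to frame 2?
1.6×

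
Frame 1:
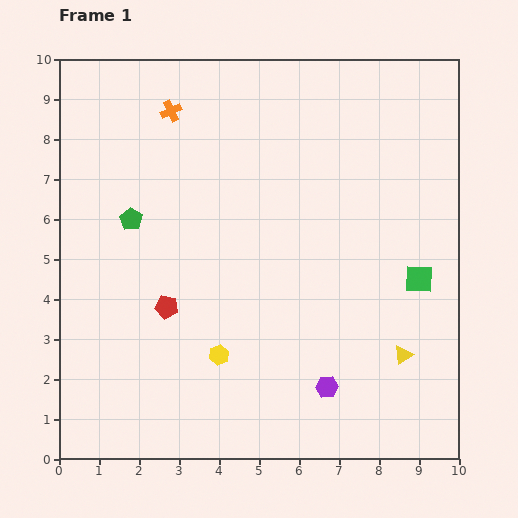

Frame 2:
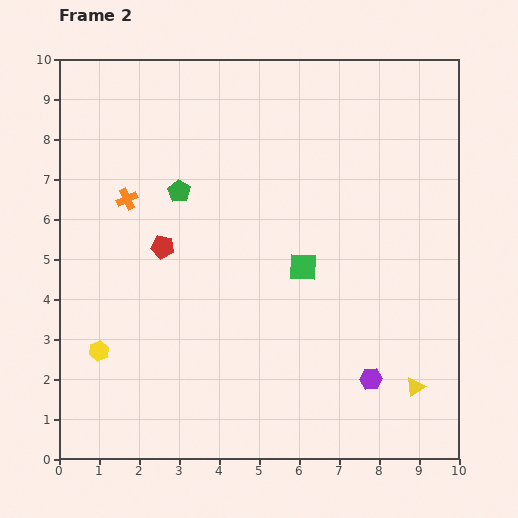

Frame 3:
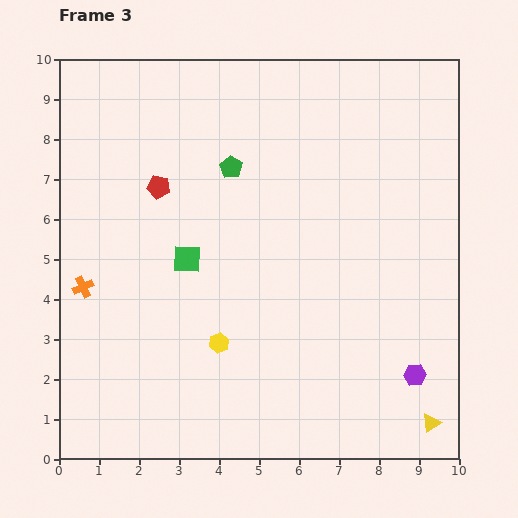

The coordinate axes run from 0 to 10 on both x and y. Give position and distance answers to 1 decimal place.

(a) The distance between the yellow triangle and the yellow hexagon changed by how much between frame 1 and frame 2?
+3.4

Distance in frame 1: 4.6. Distance in frame 2: 8.0.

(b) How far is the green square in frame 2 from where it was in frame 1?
2.9

The green square moved from (9.0, 4.5) to (6.1, 4.8), a distance of √(2.9² + 0.3²) ≈ 2.9.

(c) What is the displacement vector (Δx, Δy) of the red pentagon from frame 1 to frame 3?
(-0.2, 3.0)

The red pentagon was at (2.7, 3.8) in frame 1 and (2.5, 6.8) in frame 3.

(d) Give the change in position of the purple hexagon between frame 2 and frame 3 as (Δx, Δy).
(1.1, 0.1)

The purple hexagon was at (7.8, 2.0) in frame 2 and (8.9, 2.1) in frame 3.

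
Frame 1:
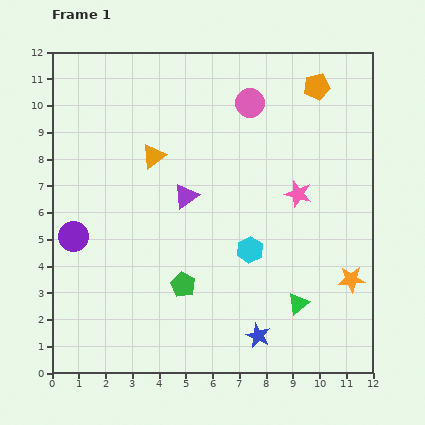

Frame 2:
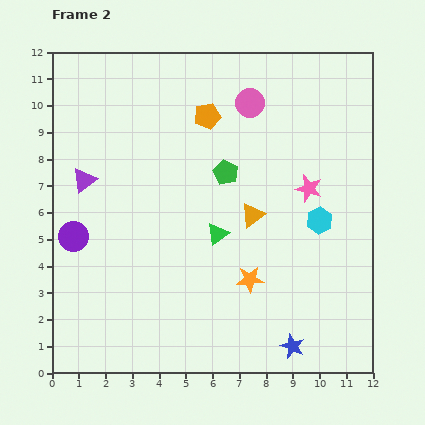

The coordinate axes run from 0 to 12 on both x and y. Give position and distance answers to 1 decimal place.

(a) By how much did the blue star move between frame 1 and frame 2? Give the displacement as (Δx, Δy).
(1.3, -0.4)

The blue star was at (7.7, 1.4) in frame 1 and (9.0, 1.0) in frame 2.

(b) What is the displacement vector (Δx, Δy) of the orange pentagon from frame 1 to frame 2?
(-4.1, -1.1)

The orange pentagon was at (9.9, 10.7) in frame 1 and (5.8, 9.6) in frame 2.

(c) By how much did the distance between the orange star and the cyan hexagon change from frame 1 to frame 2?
-0.6

Distance in frame 1: 4.0. Distance in frame 2: 3.4.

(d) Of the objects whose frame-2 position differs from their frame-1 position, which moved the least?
the pink star

(moved 0.4)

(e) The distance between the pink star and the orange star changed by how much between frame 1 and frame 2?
+0.2

Distance in frame 1: 3.8. Distance in frame 2: 4.0.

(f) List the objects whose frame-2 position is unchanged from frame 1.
the pink circle, the purple circle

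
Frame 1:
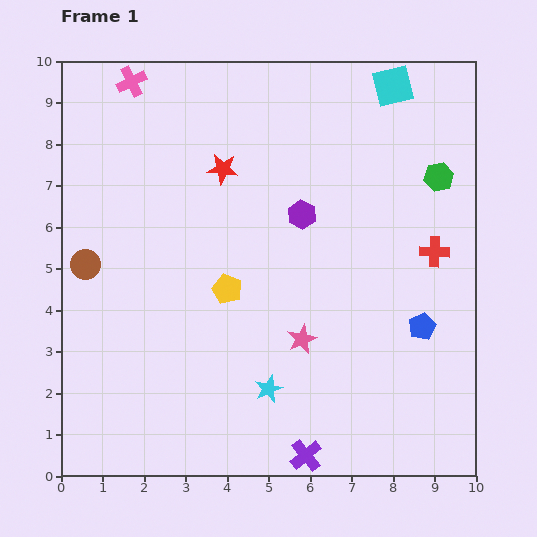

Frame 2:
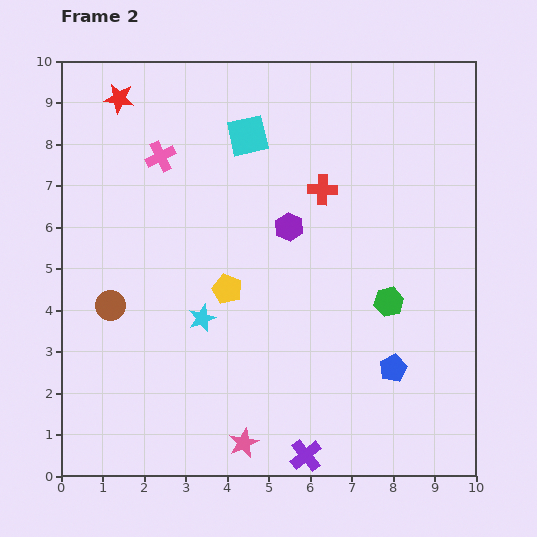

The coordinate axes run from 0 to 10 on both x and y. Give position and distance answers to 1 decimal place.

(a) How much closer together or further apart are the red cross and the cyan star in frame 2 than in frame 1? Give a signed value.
-1.0

Distance in frame 1: 5.2. Distance in frame 2: 4.2.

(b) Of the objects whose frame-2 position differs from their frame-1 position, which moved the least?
the purple hexagon

(moved 0.4)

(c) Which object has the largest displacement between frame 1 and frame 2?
the cyan square

(moved 3.7; next 3.2)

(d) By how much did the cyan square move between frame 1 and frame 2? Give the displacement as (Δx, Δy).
(-3.5, -1.2)

The cyan square was at (8.0, 9.4) in frame 1 and (4.5, 8.2) in frame 2.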